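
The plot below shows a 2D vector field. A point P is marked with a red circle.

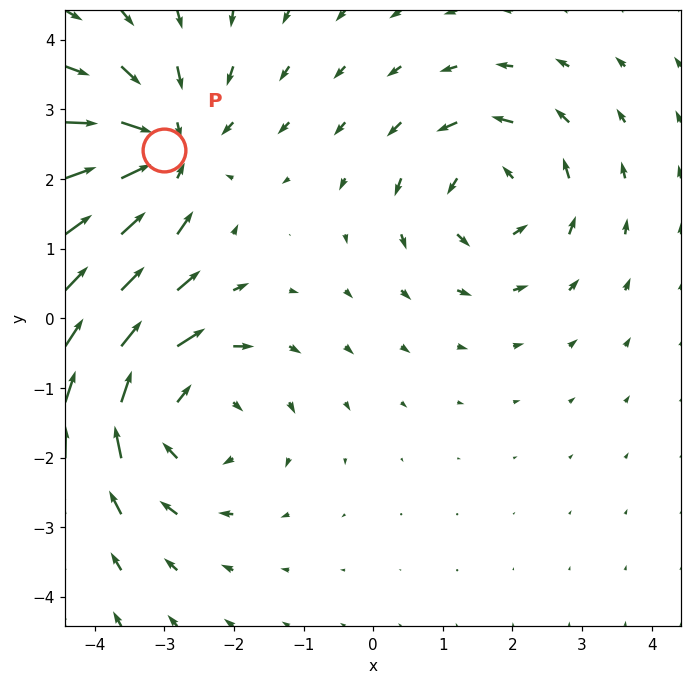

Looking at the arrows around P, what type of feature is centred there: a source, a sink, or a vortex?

At P (-3.0, 2.4) the arrows converge inward. Divergence about -4, curl ≈0 — negative divergence with near-zero curl is a sink.

sink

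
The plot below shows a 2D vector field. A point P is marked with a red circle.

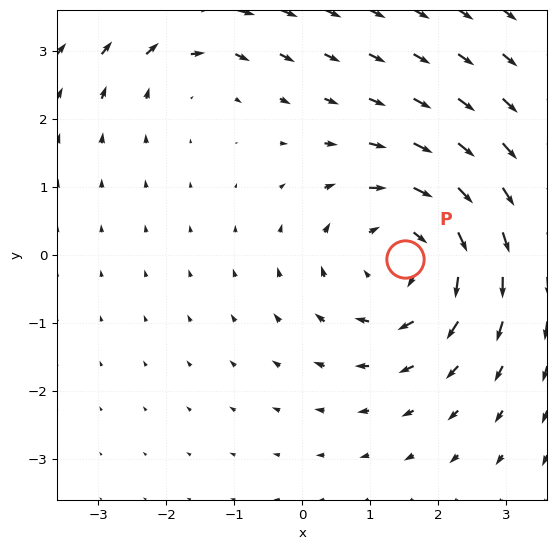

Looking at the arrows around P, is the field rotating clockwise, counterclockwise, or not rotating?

Near P at (1.5, -0.1) the arrows circulate clockwise. The curl (z-component) there is about -4; negative curl means clockwise rotation.

clockwise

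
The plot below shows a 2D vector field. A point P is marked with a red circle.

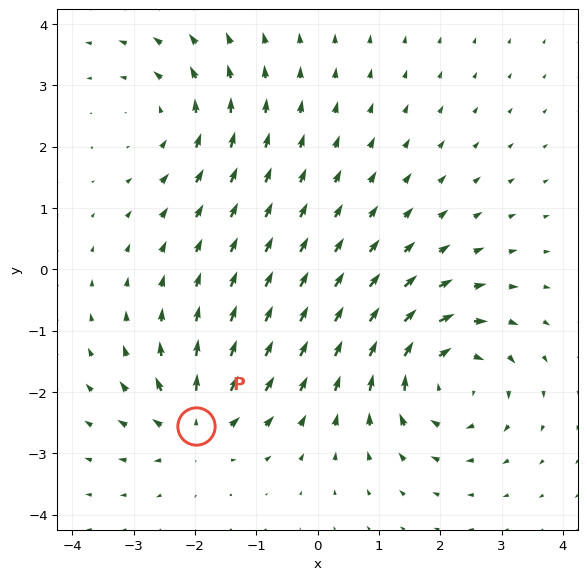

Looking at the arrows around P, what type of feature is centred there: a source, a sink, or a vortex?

source

At P (-2.0, -2.6) the arrows spread outward. Divergence about +4, curl ≈0 — positive divergence with near-zero curl is a source.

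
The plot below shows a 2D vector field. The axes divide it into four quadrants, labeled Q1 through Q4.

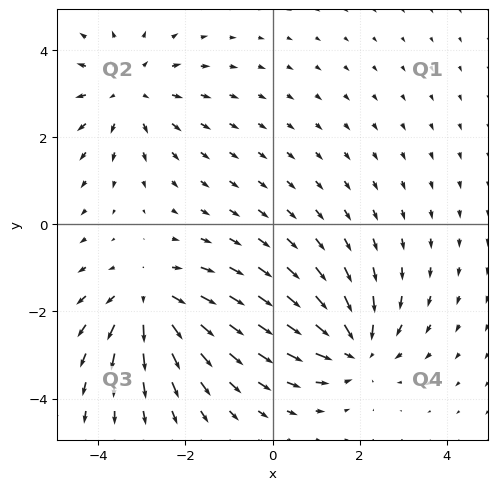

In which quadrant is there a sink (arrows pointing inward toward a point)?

Q4

The sink sits at approximately (1.9, -2.8), which lies in quadrant Q4. The divergence there is about -5, negative as expected for a sink.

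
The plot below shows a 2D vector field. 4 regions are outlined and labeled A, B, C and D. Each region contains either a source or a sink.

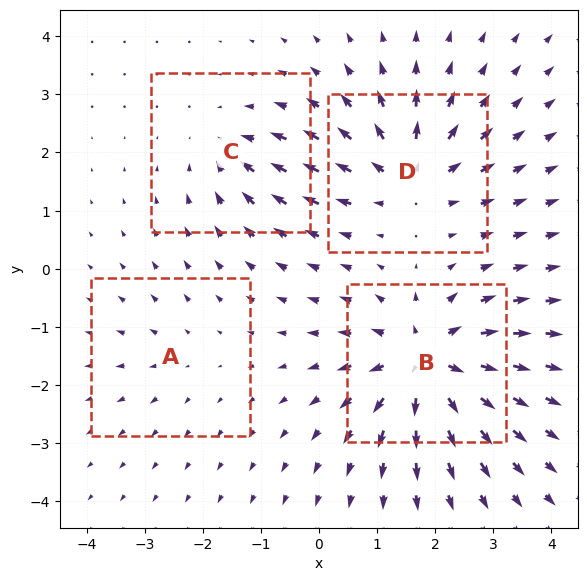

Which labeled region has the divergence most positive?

Divergence at each region's feature centre — A: about +2, B: about +8, C: about -4, D: about +6. Region B is most positive.

B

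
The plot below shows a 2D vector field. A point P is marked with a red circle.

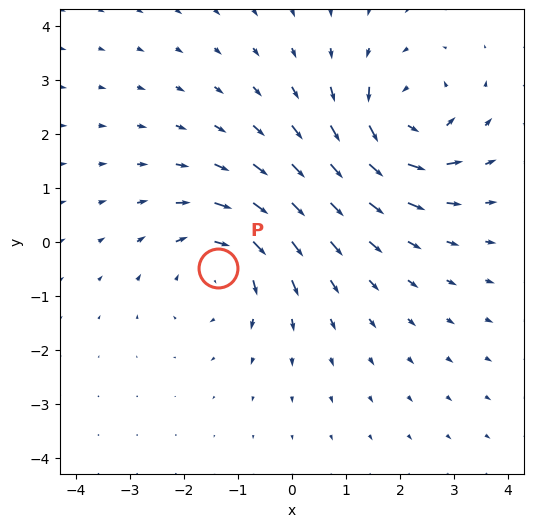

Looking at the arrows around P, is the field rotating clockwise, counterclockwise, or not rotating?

clockwise

Near P at (-1.4, -0.5) the arrows circulate clockwise. The curl (z-component) there is about -2; negative curl means clockwise rotation.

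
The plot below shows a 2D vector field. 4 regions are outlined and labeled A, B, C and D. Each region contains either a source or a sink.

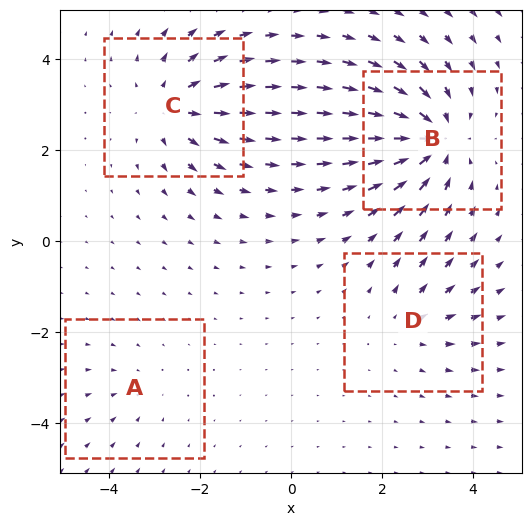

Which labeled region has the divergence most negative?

Divergence at each region's feature centre — A: about -2, B: about -7, C: about +5, D: about +3. Region B is most negative.

B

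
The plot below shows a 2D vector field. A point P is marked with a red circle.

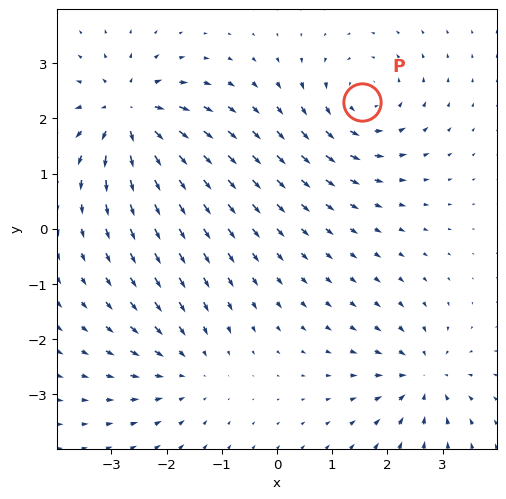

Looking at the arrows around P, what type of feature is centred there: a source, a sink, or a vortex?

At P (1.5, 2.3) the arrows circulate counterclockwise. Divergence ≈0, curl about +4 — near-zero divergence with nonzero curl is a vortex.

vortex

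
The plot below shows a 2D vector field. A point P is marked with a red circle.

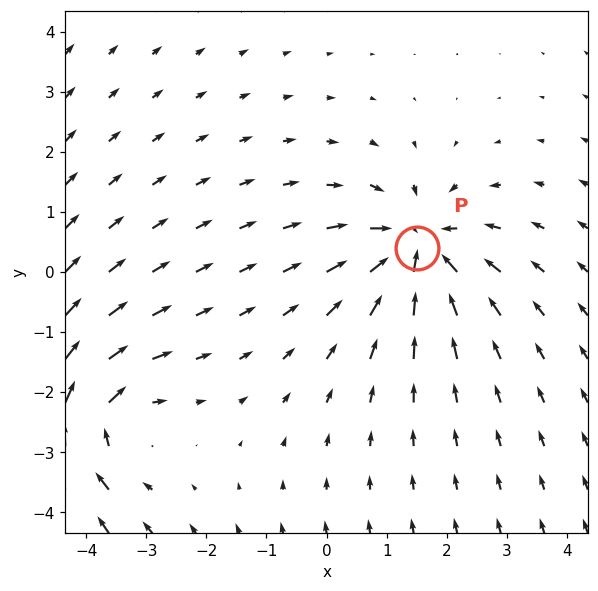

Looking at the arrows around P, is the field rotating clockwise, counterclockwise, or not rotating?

not rotating

Near P at (1.5, 0.4) the arrows show no circulation. The curl there is ≈0.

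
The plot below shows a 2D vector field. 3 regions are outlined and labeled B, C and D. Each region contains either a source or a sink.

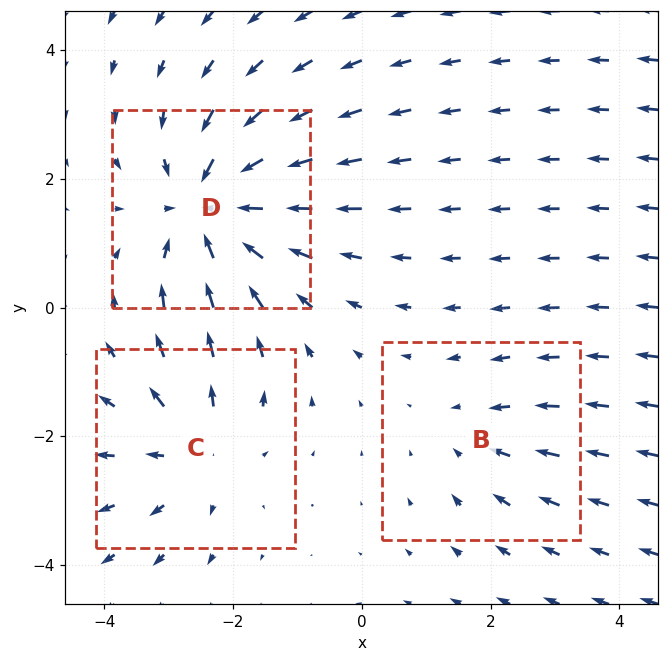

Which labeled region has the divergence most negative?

D

Divergence at each region's feature centre — B: about -2, C: about +3, D: about -4. Region D is most negative.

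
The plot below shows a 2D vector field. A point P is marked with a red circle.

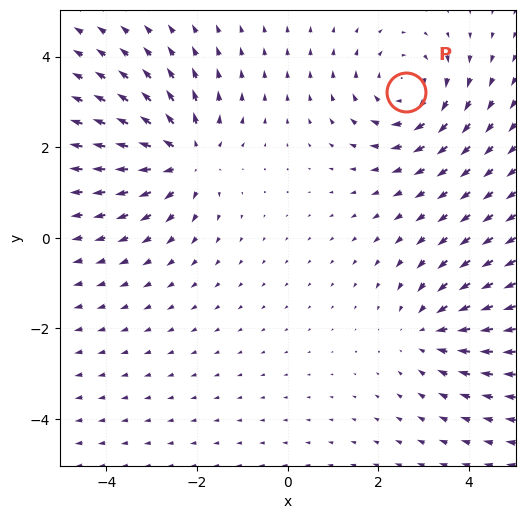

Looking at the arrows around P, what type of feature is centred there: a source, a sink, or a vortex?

vortex

At P (2.6, 3.2) the arrows circulate clockwise. Divergence ≈0, curl about -3 — near-zero divergence with nonzero curl is a vortex.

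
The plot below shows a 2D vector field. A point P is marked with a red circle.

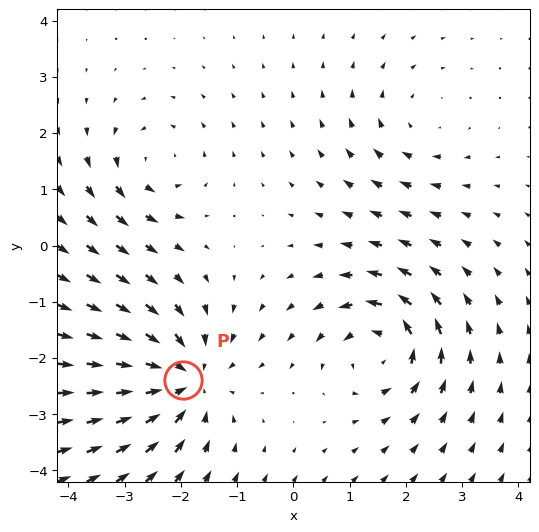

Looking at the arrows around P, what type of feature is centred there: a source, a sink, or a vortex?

At P (-2.0, -2.4) the arrows converge inward. Divergence about -5, curl ≈0 — negative divergence with near-zero curl is a sink.

sink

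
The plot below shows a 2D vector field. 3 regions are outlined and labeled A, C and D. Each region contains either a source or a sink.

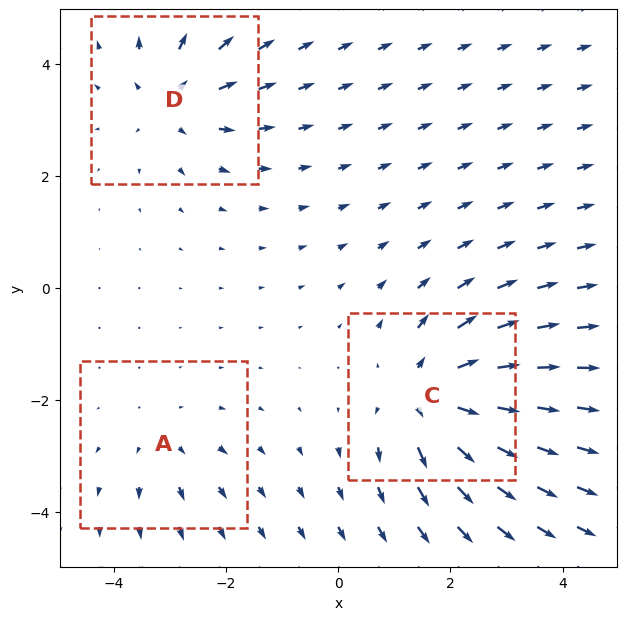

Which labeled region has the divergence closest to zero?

Divergence at each region's feature centre — A: about +2, C: about +5, D: about +4. Region A is closest to zero.

A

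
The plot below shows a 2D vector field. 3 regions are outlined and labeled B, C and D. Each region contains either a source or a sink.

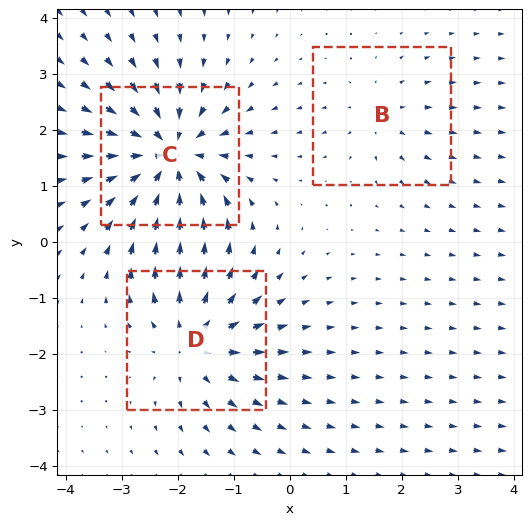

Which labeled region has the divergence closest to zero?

Divergence at each region's feature centre — B: about +2, C: about -5, D: about +4. Region B is closest to zero.

B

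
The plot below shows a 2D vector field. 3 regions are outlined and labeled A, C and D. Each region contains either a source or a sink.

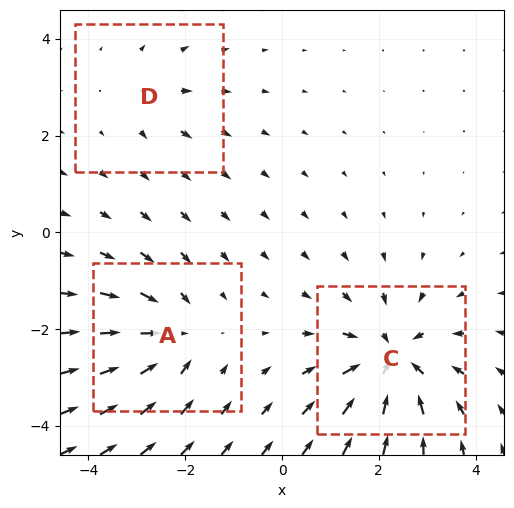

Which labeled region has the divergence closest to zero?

D

Divergence at each region's feature centre — A: about -3, C: about -5, D: about +2. Region D is closest to zero.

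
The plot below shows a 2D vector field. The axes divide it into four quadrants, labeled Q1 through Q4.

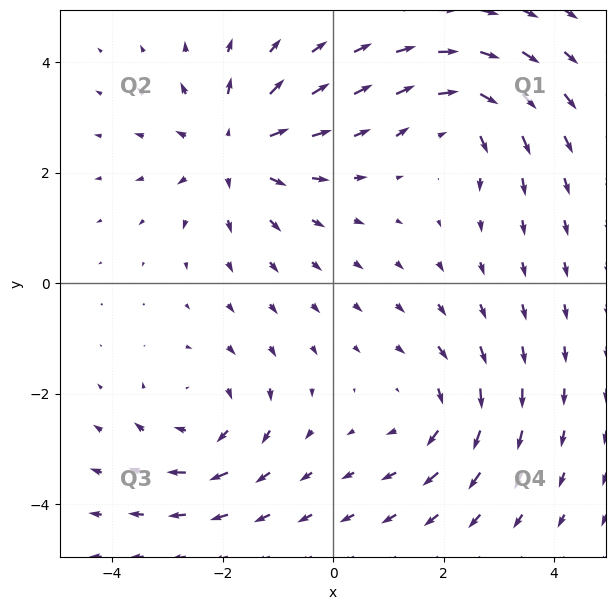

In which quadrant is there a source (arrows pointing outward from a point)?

Q2

The source sits at approximately (-1.8, 2.4), which lies in quadrant Q2. The divergence there is about +5, positive as expected for a source.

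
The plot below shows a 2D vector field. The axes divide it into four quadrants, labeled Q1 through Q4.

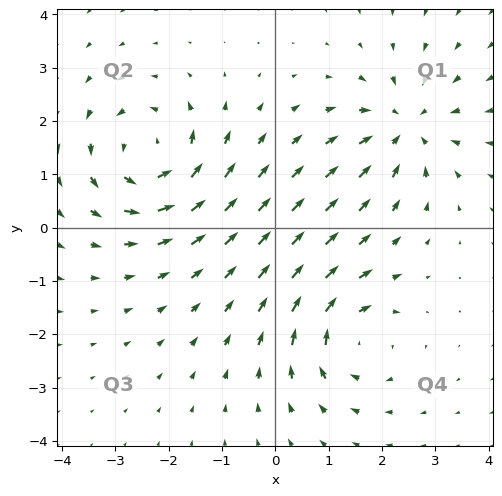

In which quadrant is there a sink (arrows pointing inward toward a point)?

Q1

The sink sits at approximately (2.4, 1.9), which lies in quadrant Q1. The divergence there is about -4, negative as expected for a sink.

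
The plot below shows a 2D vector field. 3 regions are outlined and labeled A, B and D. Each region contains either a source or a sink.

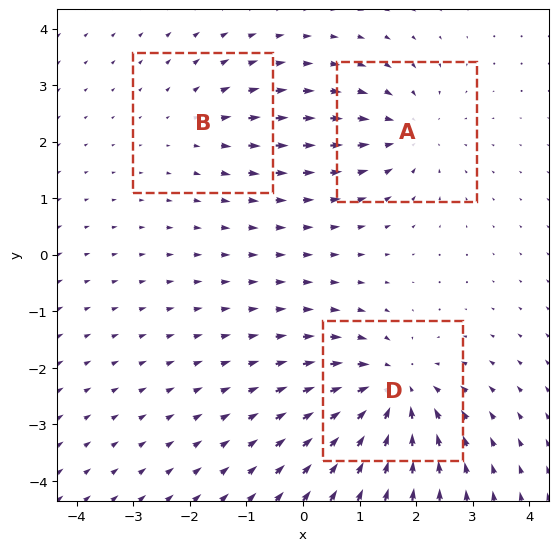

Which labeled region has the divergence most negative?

Divergence at each region's feature centre — A: about -3, B: about +2, D: about -5. Region D is most negative.

D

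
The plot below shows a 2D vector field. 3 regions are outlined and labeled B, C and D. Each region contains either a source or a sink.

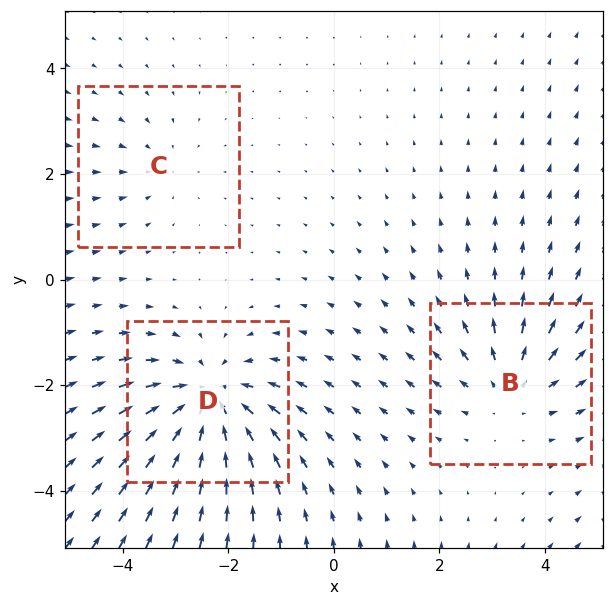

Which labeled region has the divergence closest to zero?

Divergence at each region's feature centre — B: about +3, C: about -2, D: about -5. Region C is closest to zero.

C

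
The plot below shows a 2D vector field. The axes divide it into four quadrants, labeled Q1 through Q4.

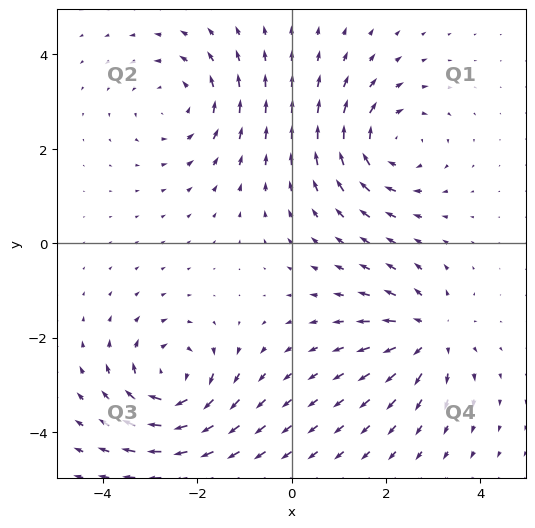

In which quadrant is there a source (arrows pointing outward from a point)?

The source sits at approximately (2.9, -1.9), which lies in quadrant Q4. The divergence there is about +4, positive as expected for a source.

Q4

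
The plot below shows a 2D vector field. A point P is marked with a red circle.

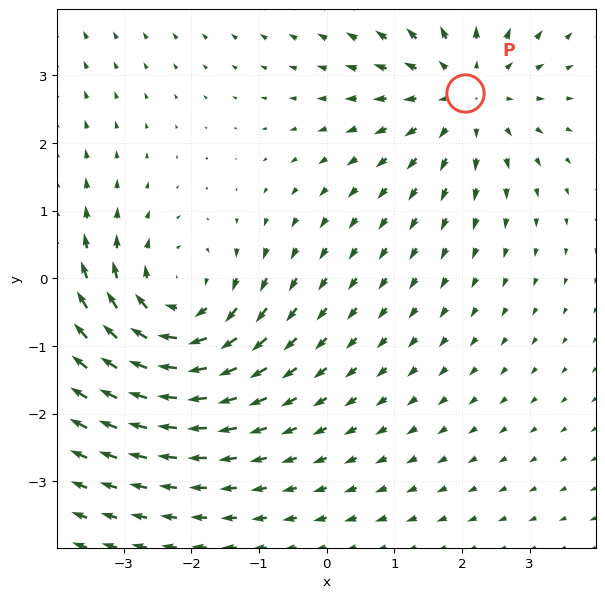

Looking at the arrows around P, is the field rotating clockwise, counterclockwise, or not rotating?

Near P at (2.0, 2.7) the arrows show no circulation. The curl there is ≈0.

not rotating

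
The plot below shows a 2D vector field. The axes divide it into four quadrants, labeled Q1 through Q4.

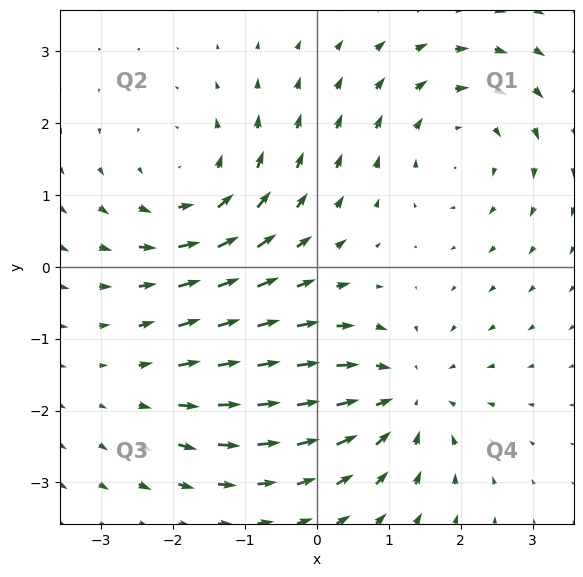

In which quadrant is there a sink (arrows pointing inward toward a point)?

Q4

The sink sits at approximately (1.2, -1.8), which lies in quadrant Q4. The divergence there is about -5, negative as expected for a sink.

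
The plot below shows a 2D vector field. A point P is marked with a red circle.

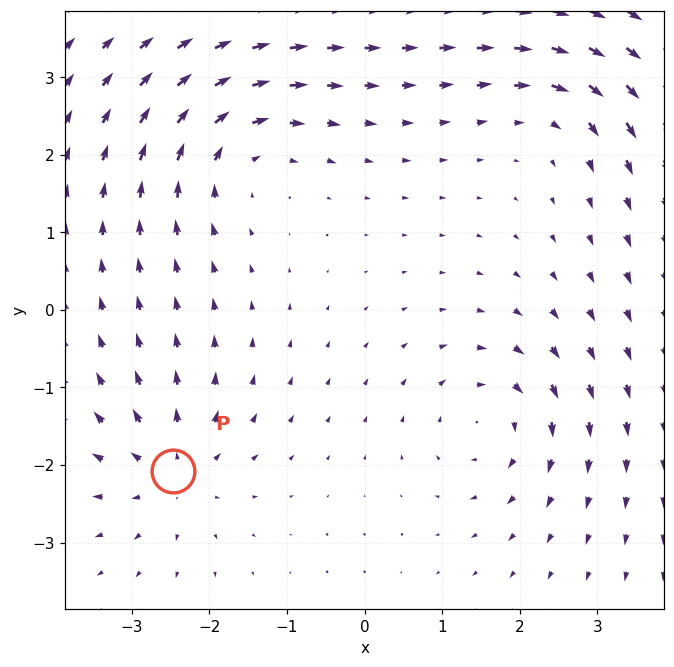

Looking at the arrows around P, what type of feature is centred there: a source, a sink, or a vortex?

At P (-2.5, -2.1) the arrows spread outward. Divergence about +4, curl ≈0 — positive divergence with near-zero curl is a source.

source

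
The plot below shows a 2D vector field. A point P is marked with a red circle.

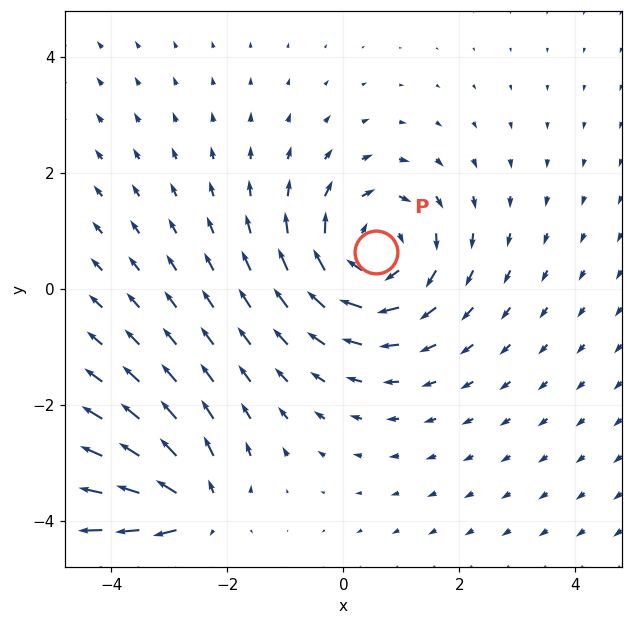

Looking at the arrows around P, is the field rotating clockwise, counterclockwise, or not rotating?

Near P at (0.6, 0.6) the arrows circulate clockwise. The curl (z-component) there is about -5; negative curl means clockwise rotation.

clockwise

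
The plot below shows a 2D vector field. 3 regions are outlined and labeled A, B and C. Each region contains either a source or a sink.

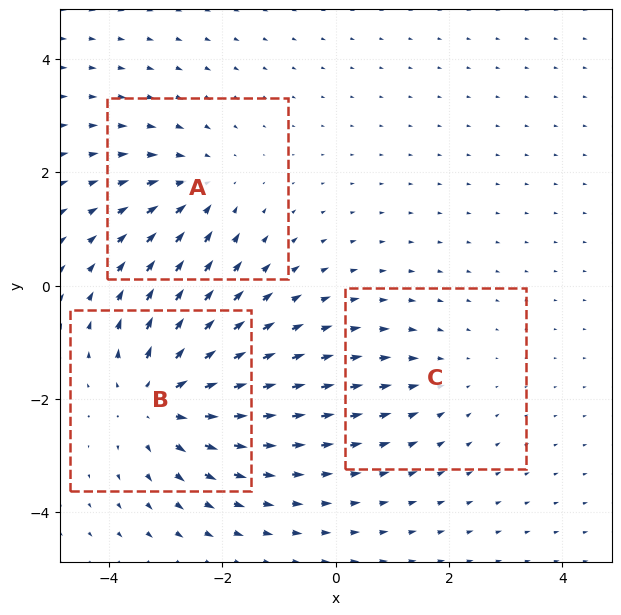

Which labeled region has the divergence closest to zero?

C

Divergence at each region's feature centre — A: about -3, B: about +4, C: about -2. Region C is closest to zero.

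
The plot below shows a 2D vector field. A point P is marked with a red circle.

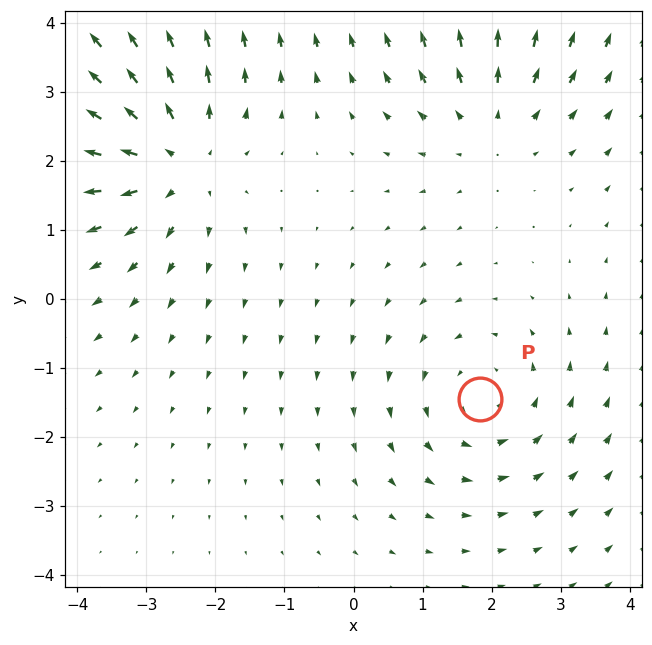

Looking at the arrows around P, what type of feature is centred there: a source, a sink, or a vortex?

At P (1.8, -1.5) the arrows circulate counterclockwise. Divergence ≈0, curl about +3 — near-zero divergence with nonzero curl is a vortex.

vortex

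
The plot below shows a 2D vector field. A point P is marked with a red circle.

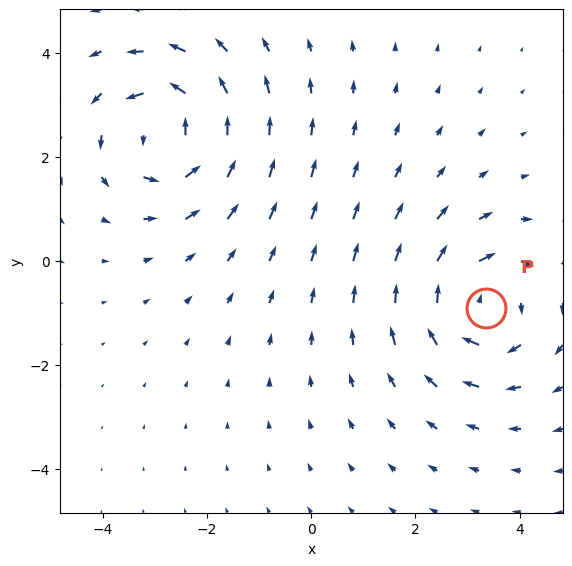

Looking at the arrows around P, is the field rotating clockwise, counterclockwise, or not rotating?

Near P at (3.3, -0.9) the arrows circulate clockwise. The curl (z-component) there is about -4; negative curl means clockwise rotation.

clockwise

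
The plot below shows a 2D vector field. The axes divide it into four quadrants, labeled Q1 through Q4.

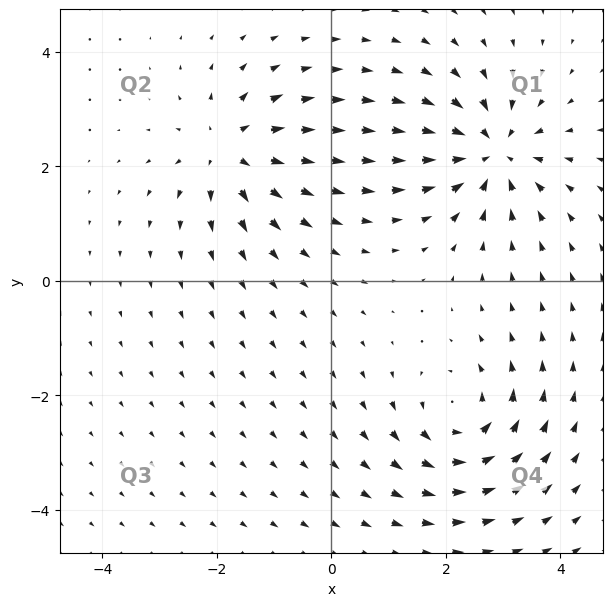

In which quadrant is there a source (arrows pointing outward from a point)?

The source sits at approximately (-1.8, 2.3), which lies in quadrant Q2. The divergence there is about +5, positive as expected for a source.

Q2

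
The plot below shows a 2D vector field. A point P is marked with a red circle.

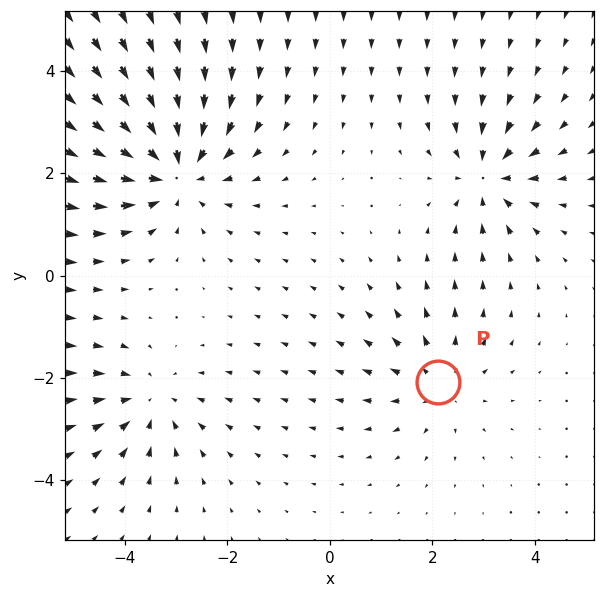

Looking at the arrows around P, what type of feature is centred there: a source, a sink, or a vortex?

At P (2.1, -2.1) the arrows spread outward. Divergence about +3, curl ≈0 — positive divergence with near-zero curl is a source.

source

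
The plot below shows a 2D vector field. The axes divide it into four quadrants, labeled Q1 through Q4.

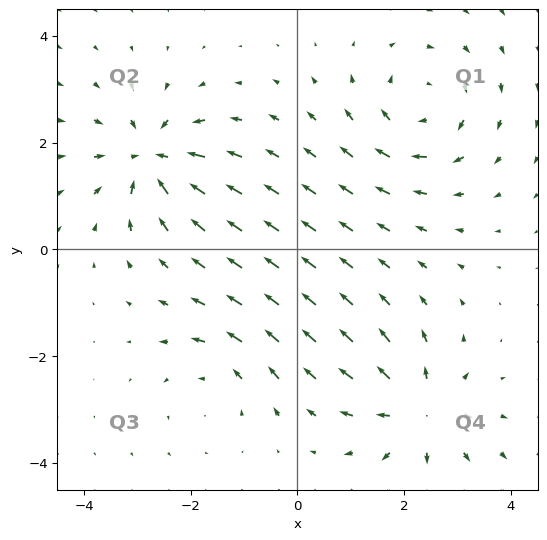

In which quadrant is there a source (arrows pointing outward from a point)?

The source sits at approximately (2.3, -3.0), which lies in quadrant Q4. The divergence there is about +5, positive as expected for a source.

Q4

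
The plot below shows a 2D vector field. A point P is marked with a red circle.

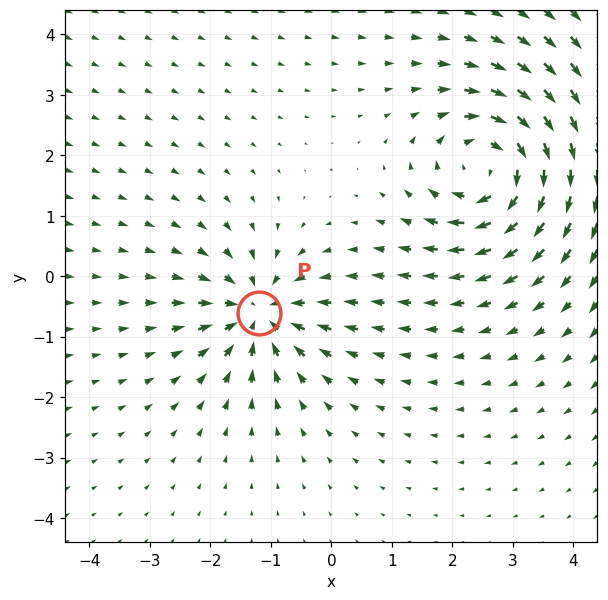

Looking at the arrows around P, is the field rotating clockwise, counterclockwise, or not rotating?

not rotating

Near P at (-1.2, -0.6) the arrows show no circulation. The curl there is ≈0.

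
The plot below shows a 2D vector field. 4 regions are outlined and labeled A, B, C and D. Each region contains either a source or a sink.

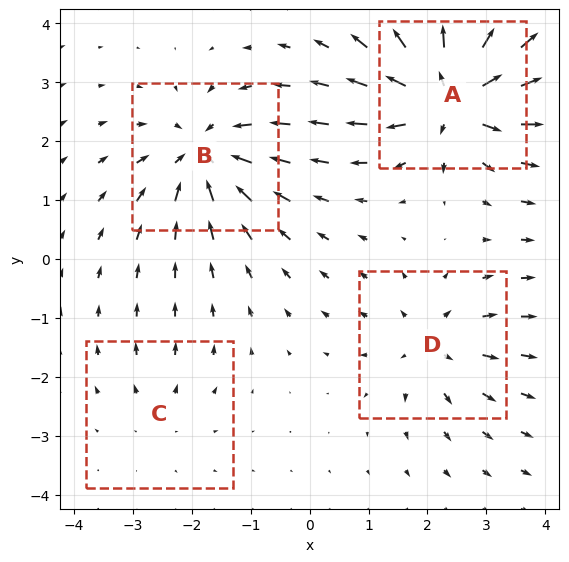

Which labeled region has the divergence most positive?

Divergence at each region's feature centre — A: about +9, B: about -6, C: about +2, D: about +4. Region A is most positive.

A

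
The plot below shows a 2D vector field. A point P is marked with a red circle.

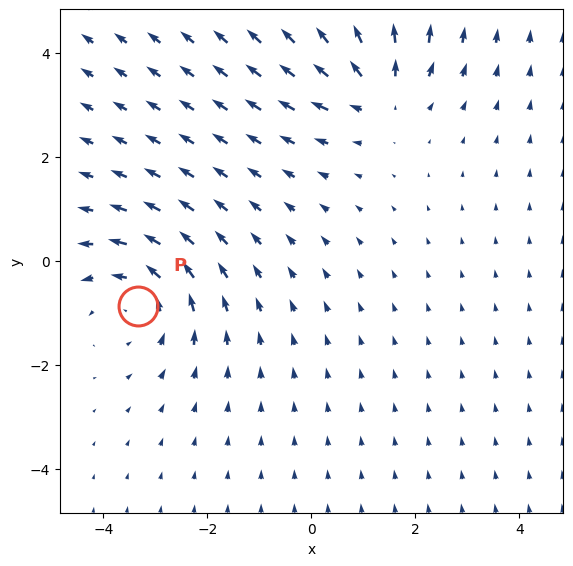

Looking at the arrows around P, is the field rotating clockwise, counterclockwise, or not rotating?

counterclockwise

Near P at (-3.3, -0.9) the arrows circulate counterclockwise. The curl (z-component) there is about +3; positive curl means counterclockwise rotation.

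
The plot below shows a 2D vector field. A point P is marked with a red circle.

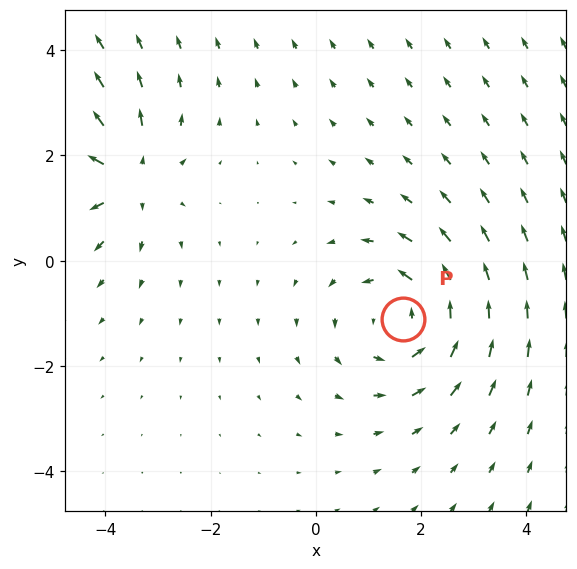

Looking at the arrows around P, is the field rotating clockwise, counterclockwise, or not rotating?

counterclockwise

Near P at (1.7, -1.1) the arrows circulate counterclockwise. The curl (z-component) there is about +4; positive curl means counterclockwise rotation.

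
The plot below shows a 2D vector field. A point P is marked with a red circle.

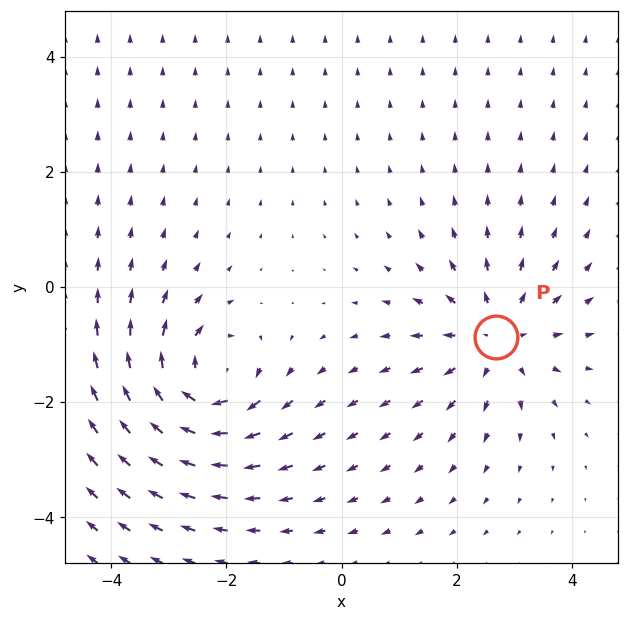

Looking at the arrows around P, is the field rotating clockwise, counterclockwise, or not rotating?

not rotating

Near P at (2.7, -0.9) the arrows show no circulation. The curl there is ≈0.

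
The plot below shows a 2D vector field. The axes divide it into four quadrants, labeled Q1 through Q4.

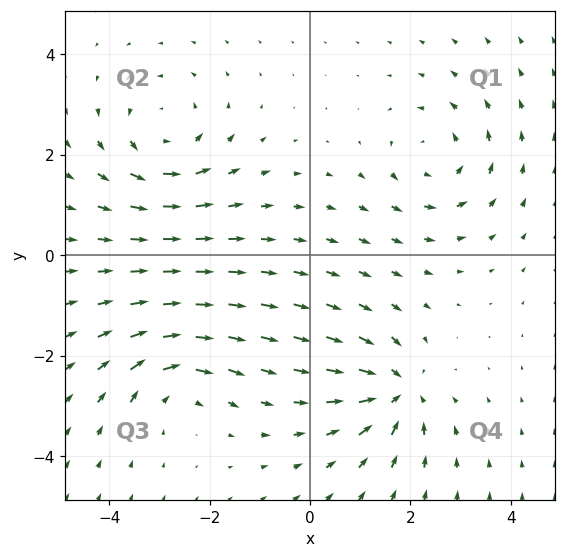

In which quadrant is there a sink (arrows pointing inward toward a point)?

Q4

The sink sits at approximately (1.7, -2.7), which lies in quadrant Q4. The divergence there is about -6, negative as expected for a sink.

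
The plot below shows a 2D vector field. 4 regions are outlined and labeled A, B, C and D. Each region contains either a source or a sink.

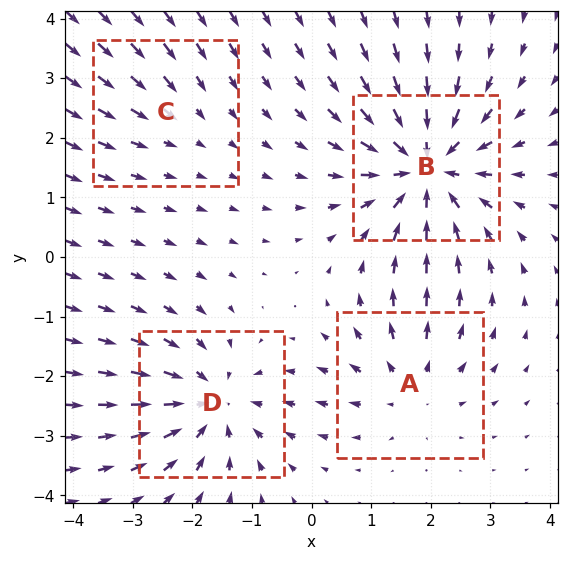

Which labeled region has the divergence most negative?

Divergence at each region's feature centre — A: about +3, B: about -6, C: about -2, D: about -5. Region B is most negative.

B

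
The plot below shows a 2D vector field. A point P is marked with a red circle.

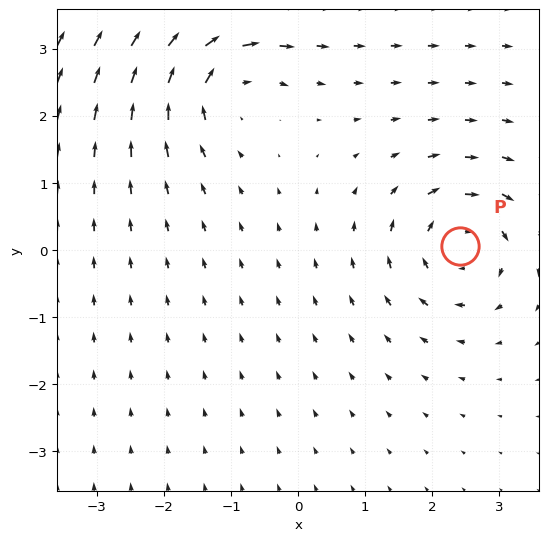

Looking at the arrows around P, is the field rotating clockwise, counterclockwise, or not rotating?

clockwise

Near P at (2.4, 0.1) the arrows circulate clockwise. The curl (z-component) there is about -5; negative curl means clockwise rotation.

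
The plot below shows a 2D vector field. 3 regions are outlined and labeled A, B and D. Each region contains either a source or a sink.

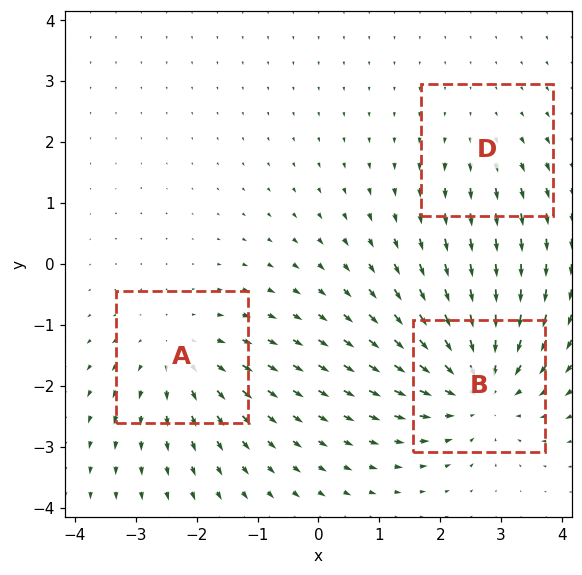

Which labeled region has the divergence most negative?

Divergence at each region's feature centre — A: about +3, B: about -5, D: about +2. Region B is most negative.

B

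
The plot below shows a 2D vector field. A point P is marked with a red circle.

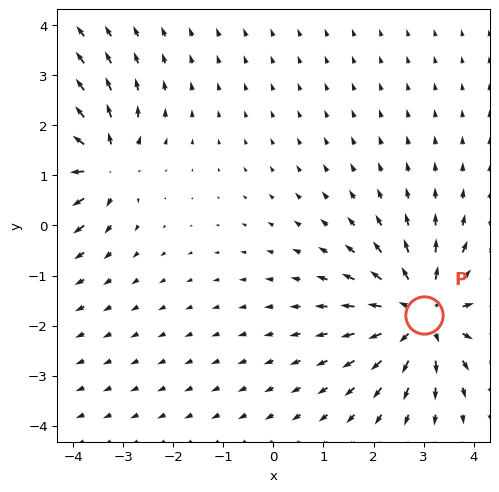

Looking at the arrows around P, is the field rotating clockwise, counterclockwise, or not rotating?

not rotating

Near P at (3.0, -1.8) the arrows show no circulation. The curl there is ≈0.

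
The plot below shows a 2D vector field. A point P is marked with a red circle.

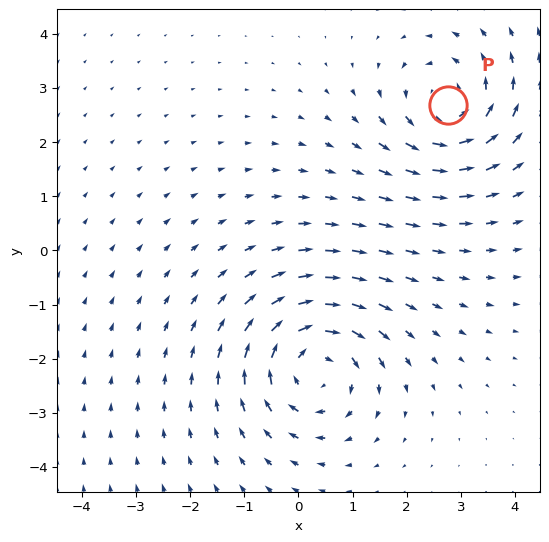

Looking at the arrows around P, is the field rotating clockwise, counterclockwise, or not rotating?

counterclockwise

Near P at (2.8, 2.7) the arrows circulate counterclockwise. The curl (z-component) there is about +3; positive curl means counterclockwise rotation.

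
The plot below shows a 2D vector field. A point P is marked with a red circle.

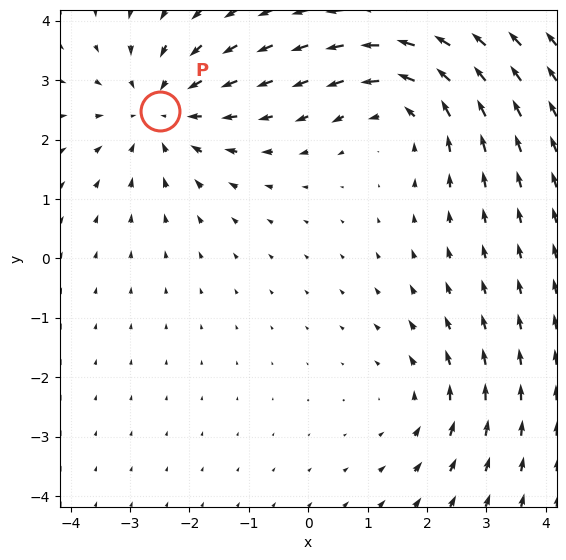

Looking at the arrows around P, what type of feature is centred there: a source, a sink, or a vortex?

At P (-2.5, 2.5) the arrows converge inward. Divergence about -4, curl ≈0 — negative divergence with near-zero curl is a sink.

sink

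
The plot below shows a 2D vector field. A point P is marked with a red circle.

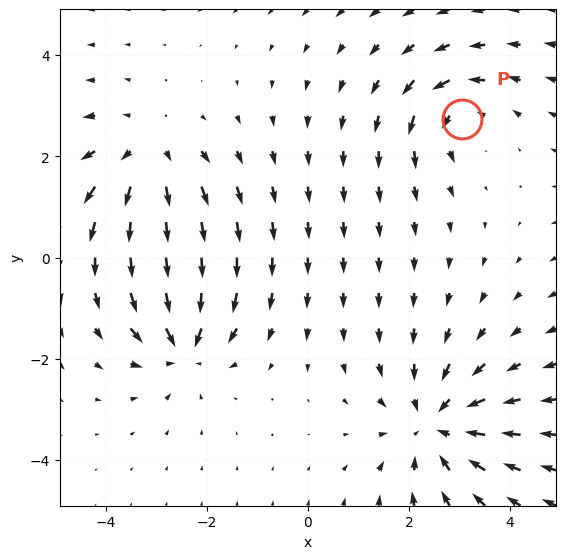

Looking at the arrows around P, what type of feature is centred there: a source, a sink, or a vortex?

At P (3.0, 2.7) the arrows circulate counterclockwise. Divergence ≈0, curl about +4 — near-zero divergence with nonzero curl is a vortex.

vortex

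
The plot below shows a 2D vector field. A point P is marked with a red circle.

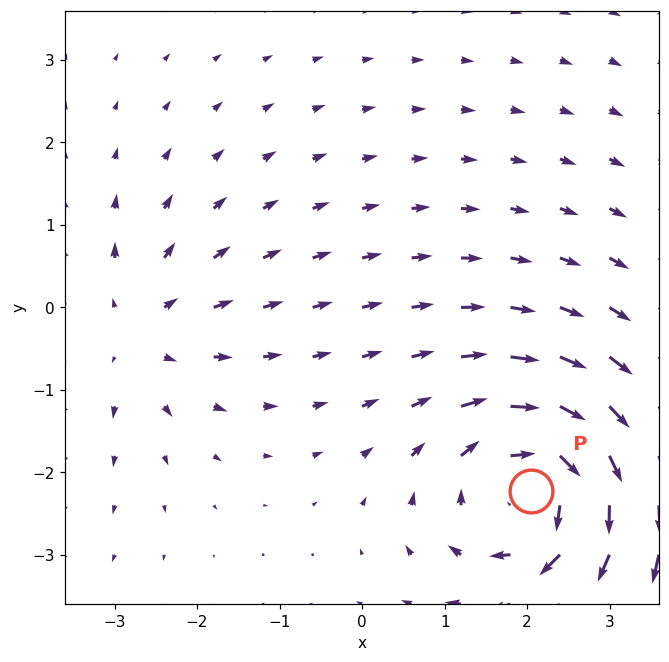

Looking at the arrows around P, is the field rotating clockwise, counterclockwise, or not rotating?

clockwise

Near P at (2.0, -2.2) the arrows circulate clockwise. The curl (z-component) there is about -5; negative curl means clockwise rotation.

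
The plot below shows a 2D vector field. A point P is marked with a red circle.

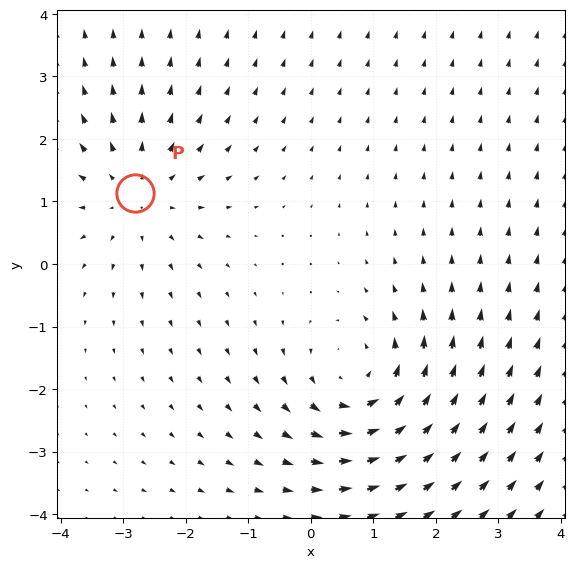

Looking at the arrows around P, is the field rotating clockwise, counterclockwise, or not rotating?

Near P at (-2.8, 1.1) the arrows show no circulation. The curl there is ≈0.

not rotating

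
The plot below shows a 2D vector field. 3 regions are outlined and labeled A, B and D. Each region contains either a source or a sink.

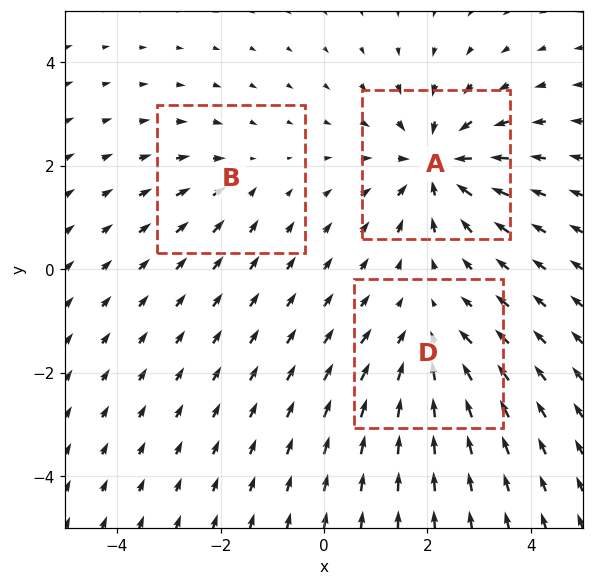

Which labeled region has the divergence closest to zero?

Divergence at each region's feature centre — A: about -5, B: about -2, D: about -3. Region B is closest to zero.

B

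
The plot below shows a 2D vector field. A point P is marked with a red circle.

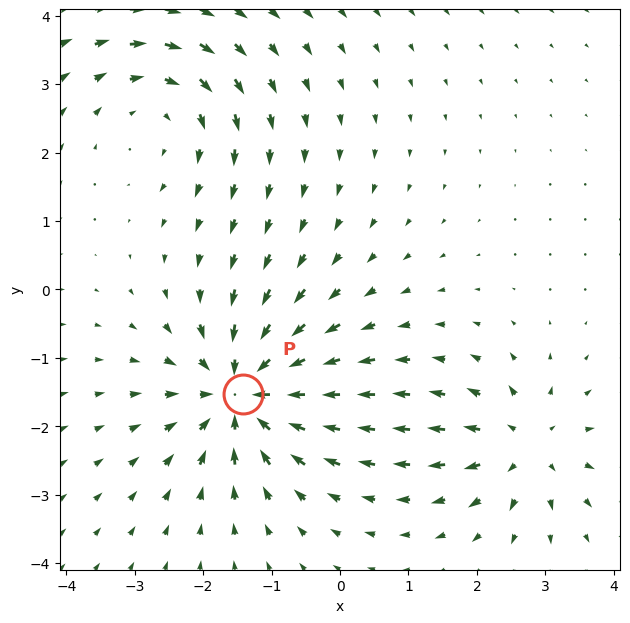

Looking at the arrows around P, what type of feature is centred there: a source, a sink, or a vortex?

At P (-1.4, -1.5) the arrows converge inward. Divergence about -5, curl ≈0 — negative divergence with near-zero curl is a sink.

sink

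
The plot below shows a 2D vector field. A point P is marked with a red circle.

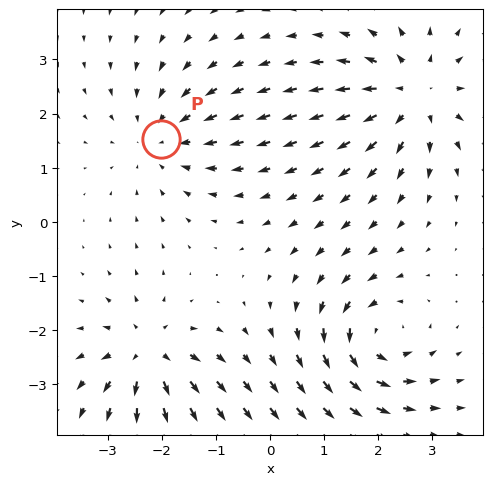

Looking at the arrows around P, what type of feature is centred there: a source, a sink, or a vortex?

At P (-2.0, 1.5) the arrows converge inward. Divergence about -3, curl ≈0 — negative divergence with near-zero curl is a sink.

sink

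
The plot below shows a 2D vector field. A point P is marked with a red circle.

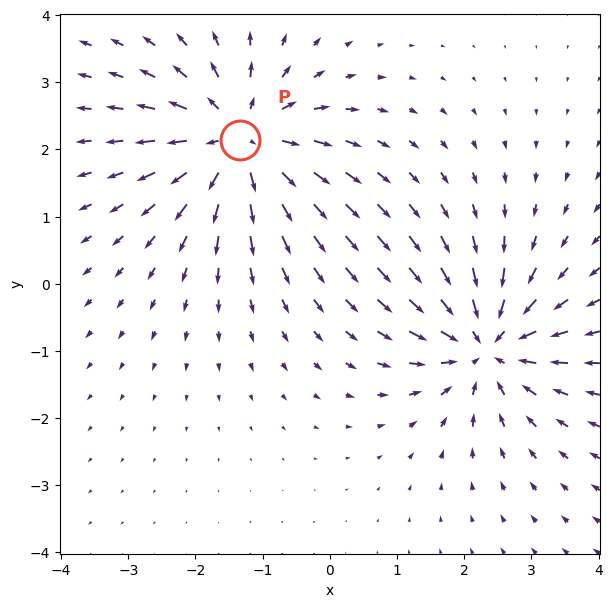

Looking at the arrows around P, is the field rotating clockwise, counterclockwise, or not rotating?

Near P at (-1.3, 2.1) the arrows show no circulation. The curl there is ≈0.

not rotating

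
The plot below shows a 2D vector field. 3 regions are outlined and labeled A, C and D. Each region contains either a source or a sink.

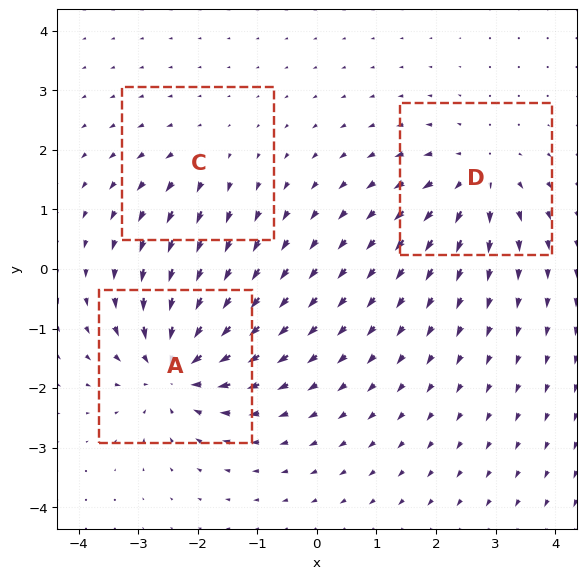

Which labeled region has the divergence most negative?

Divergence at each region's feature centre — A: about -5, C: about +2, D: about +4. Region A is most negative.

A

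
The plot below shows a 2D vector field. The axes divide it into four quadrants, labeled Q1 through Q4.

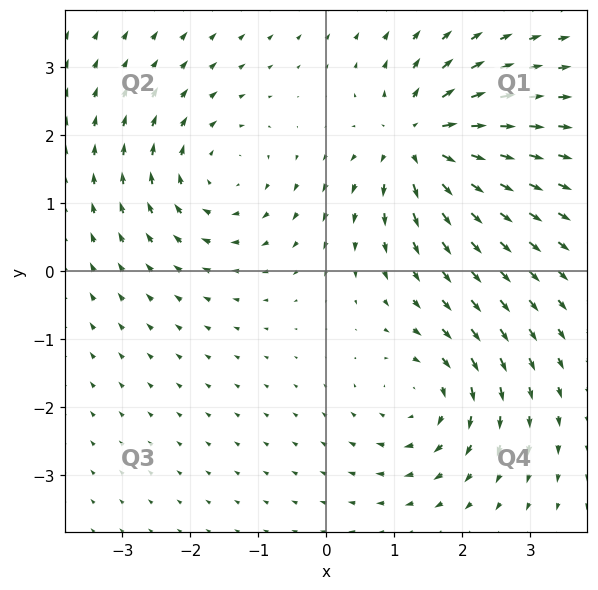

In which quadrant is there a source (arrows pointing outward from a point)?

Q1

The source sits at approximately (1.4, 1.9), which lies in quadrant Q1. The divergence there is about +6, positive as expected for a source.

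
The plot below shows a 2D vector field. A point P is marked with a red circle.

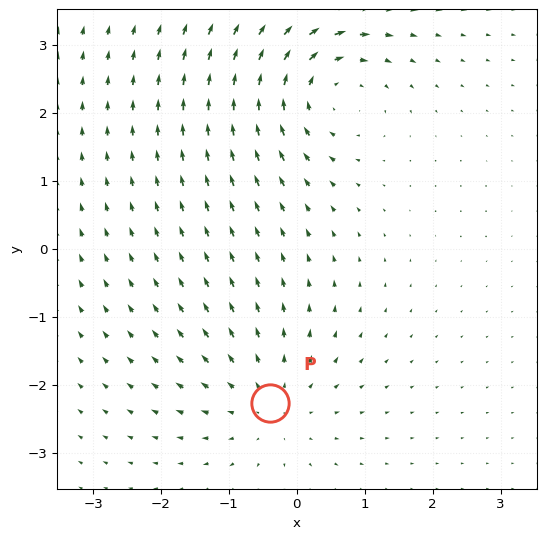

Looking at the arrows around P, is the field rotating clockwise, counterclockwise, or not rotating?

not rotating

Near P at (-0.4, -2.3) the arrows show no circulation. The curl there is ≈0.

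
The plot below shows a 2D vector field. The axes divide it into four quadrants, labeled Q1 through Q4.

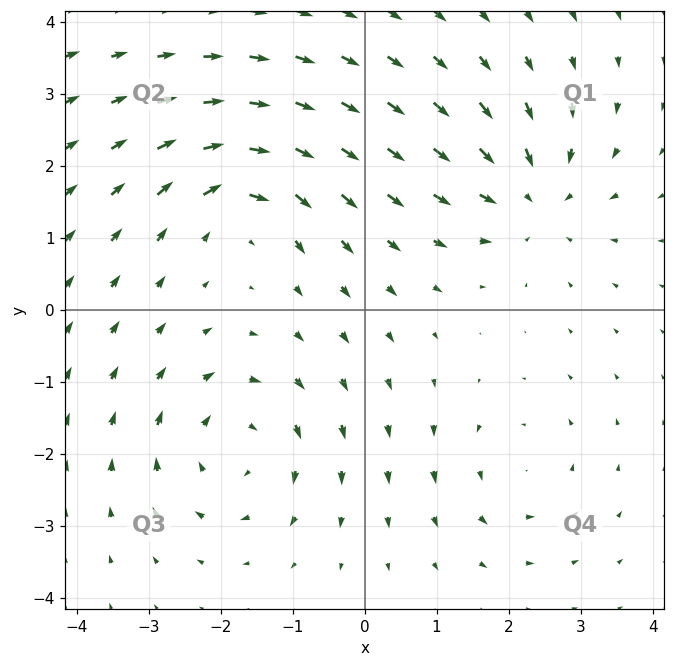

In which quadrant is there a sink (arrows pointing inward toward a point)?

The sink sits at approximately (2.3, 1.6), which lies in quadrant Q1. The divergence there is about -4, negative as expected for a sink.

Q1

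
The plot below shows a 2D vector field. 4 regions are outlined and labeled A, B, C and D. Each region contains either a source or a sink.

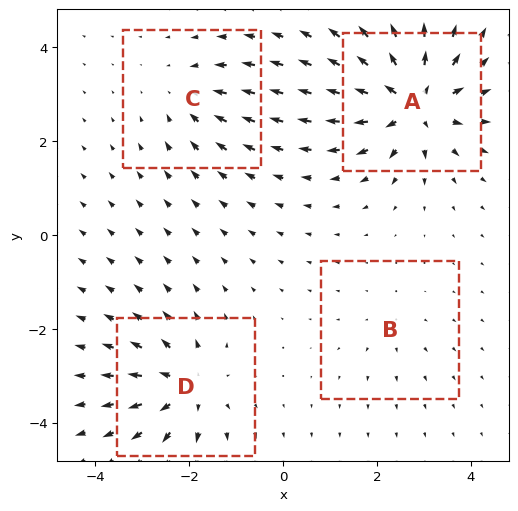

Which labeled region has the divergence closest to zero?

B

Divergence at each region's feature centre — A: about +8, B: about +2, C: about -4, D: about +6. Region B is closest to zero.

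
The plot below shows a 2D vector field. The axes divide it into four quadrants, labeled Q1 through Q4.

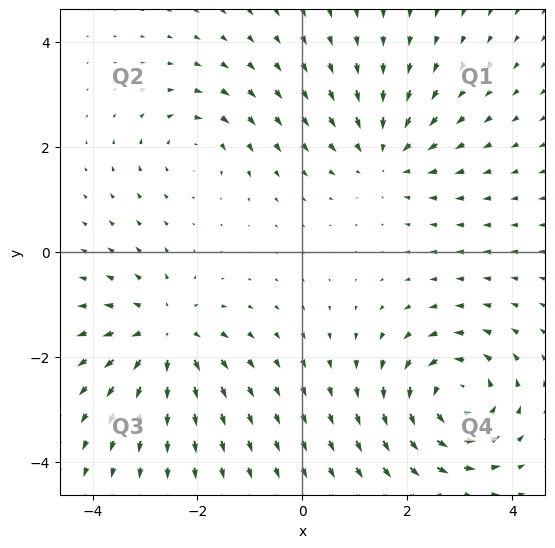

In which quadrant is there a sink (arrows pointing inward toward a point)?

The sink sits at approximately (1.6, 1.9), which lies in quadrant Q1. The divergence there is about -3, negative as expected for a sink.

Q1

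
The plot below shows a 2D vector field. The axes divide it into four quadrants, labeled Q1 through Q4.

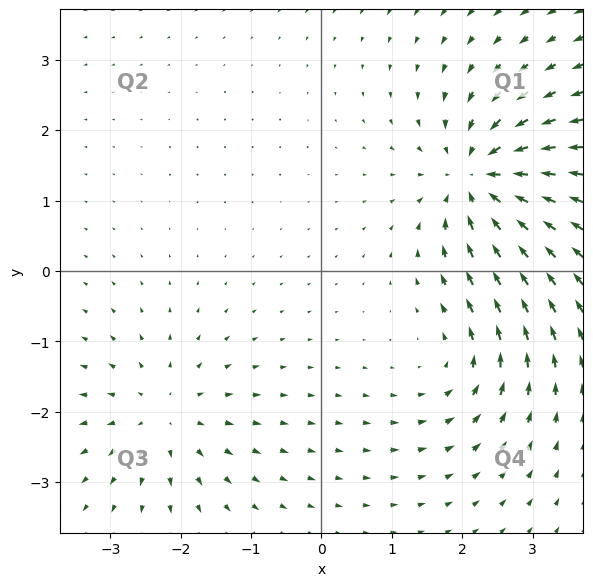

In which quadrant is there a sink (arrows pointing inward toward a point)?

The sink sits at approximately (2.3, 1.3), which lies in quadrant Q1. The divergence there is about -6, negative as expected for a sink.

Q1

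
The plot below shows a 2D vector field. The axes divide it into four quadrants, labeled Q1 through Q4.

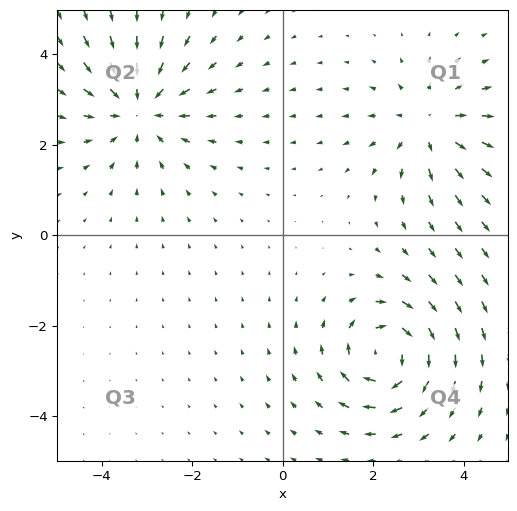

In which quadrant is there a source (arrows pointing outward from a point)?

The source sits at approximately (3.2, 2.4), which lies in quadrant Q1. The divergence there is about +3, positive as expected for a source.

Q1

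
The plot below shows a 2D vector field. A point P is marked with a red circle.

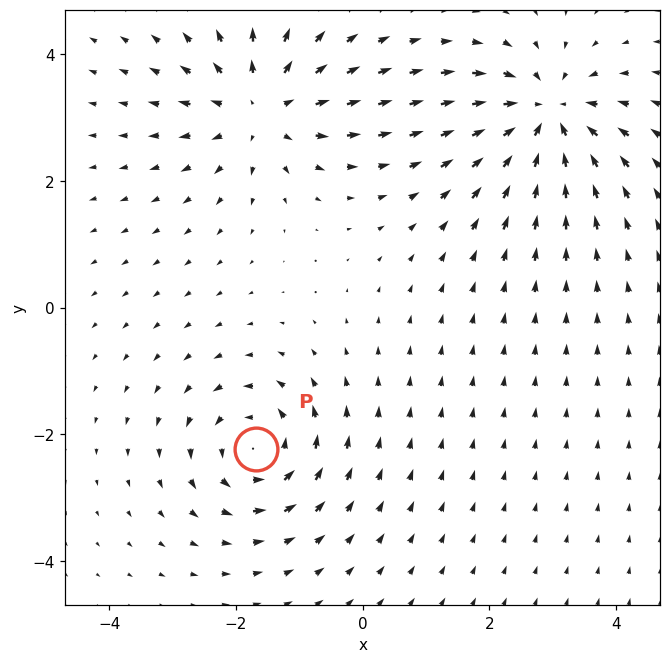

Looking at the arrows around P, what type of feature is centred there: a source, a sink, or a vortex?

vortex

At P (-1.7, -2.2) the arrows circulate counterclockwise. Divergence ≈0, curl about +5 — near-zero divergence with nonzero curl is a vortex.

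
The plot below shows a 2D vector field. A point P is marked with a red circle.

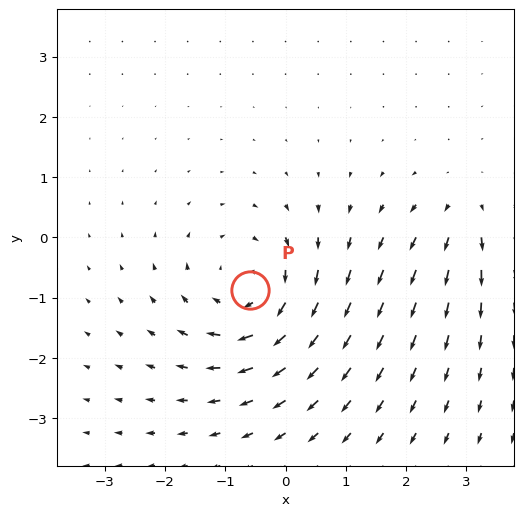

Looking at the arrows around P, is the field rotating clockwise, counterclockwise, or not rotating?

clockwise

Near P at (-0.6, -0.9) the arrows circulate clockwise. The curl (z-component) there is about -3; negative curl means clockwise rotation.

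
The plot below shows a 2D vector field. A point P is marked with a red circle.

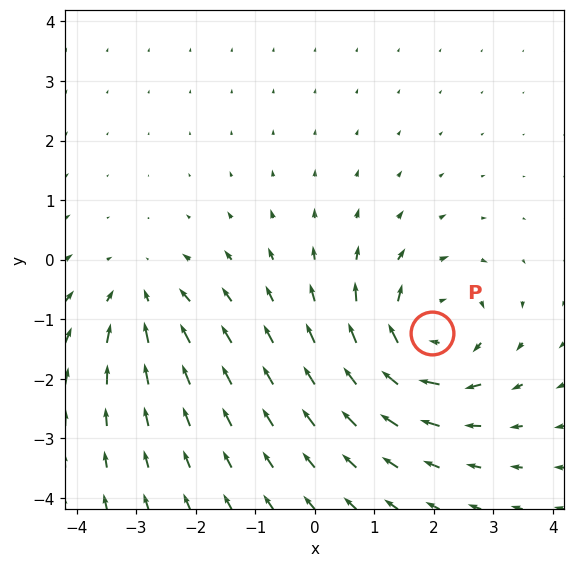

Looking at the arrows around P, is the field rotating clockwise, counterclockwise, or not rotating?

Near P at (2.0, -1.2) the arrows circulate clockwise. The curl (z-component) there is about -5; negative curl means clockwise rotation.

clockwise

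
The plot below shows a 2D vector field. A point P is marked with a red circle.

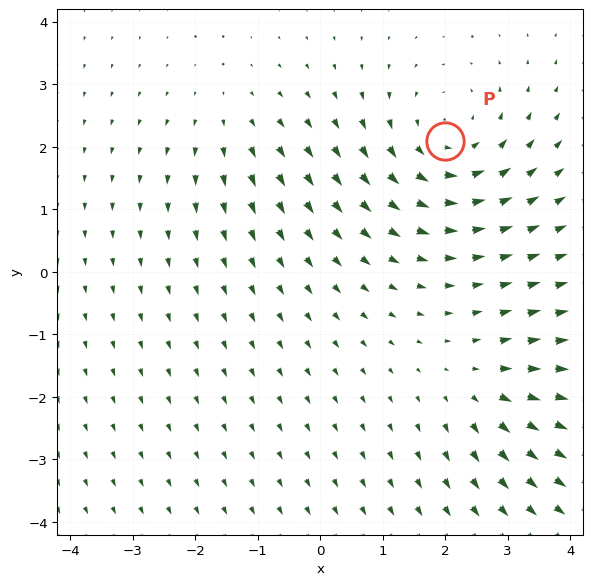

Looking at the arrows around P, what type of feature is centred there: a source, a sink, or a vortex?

vortex

At P (2.0, 2.1) the arrows circulate counterclockwise. Divergence ≈0, curl about +4 — near-zero divergence with nonzero curl is a vortex.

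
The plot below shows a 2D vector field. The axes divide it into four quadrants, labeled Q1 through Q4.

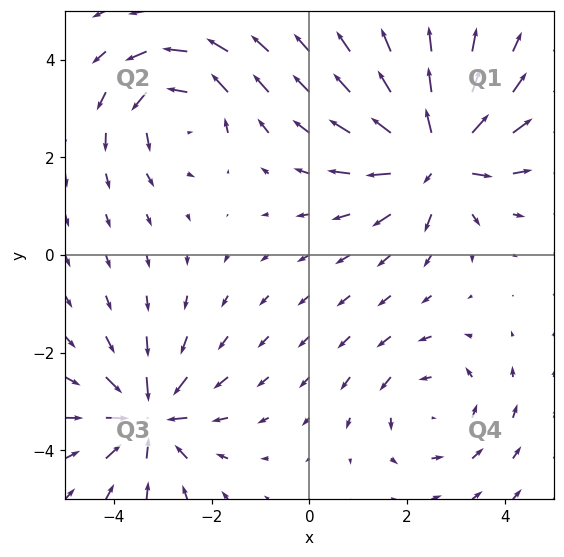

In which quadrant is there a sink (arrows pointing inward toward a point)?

The sink sits at approximately (-3.3, -3.3), which lies in quadrant Q3. The divergence there is about -5, negative as expected for a sink.

Q3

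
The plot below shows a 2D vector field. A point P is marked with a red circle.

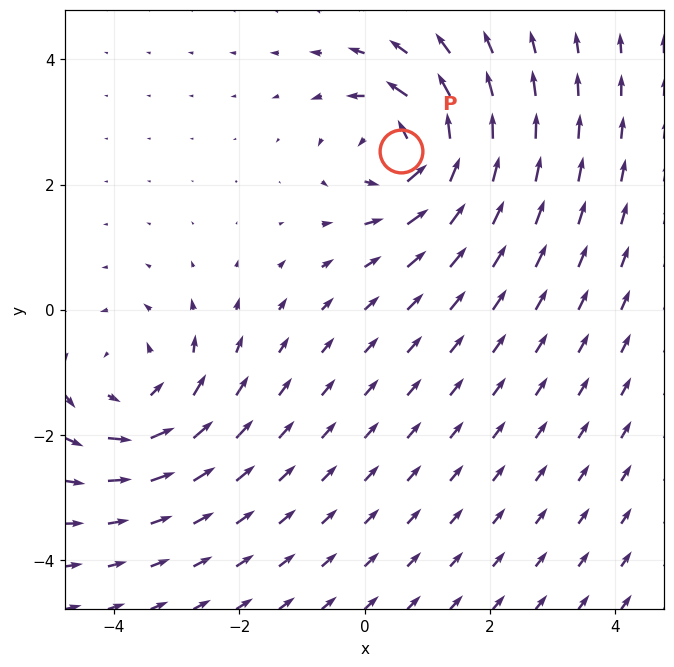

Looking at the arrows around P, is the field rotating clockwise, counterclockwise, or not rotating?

Near P at (0.6, 2.5) the arrows circulate counterclockwise. The curl (z-component) there is about +6; positive curl means counterclockwise rotation.

counterclockwise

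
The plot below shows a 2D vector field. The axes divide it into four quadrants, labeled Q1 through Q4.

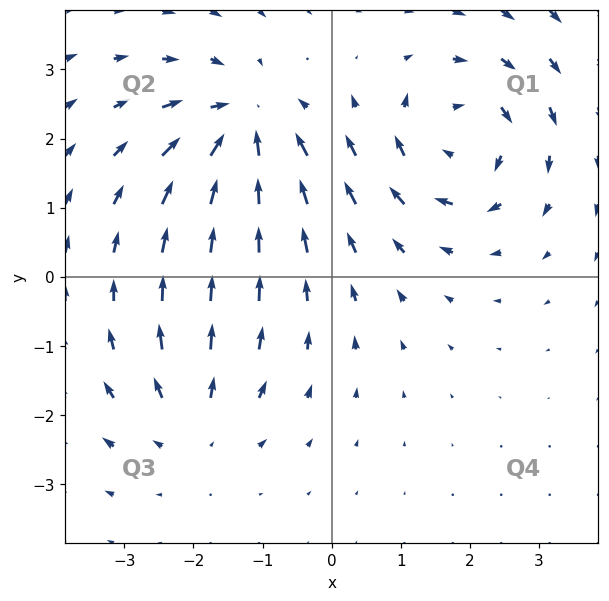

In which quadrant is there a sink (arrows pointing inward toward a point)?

Q2

The sink sits at approximately (-1.3, 2.2), which lies in quadrant Q2. The divergence there is about -6, negative as expected for a sink.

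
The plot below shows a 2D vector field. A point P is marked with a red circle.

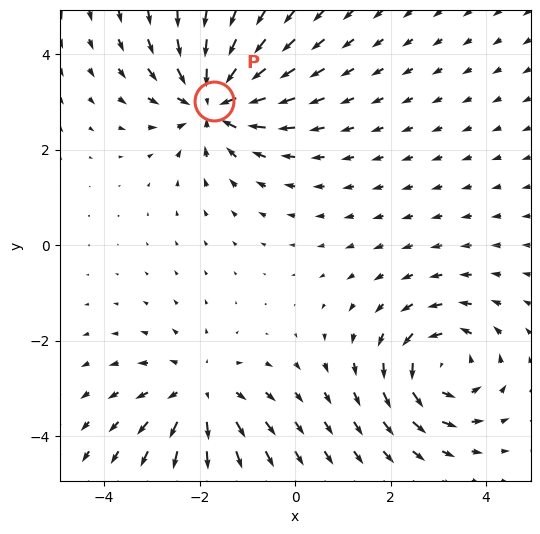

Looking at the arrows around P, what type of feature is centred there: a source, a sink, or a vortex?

At P (-1.7, 3.0) the arrows converge inward. Divergence about -6, curl ≈0 — negative divergence with near-zero curl is a sink.

sink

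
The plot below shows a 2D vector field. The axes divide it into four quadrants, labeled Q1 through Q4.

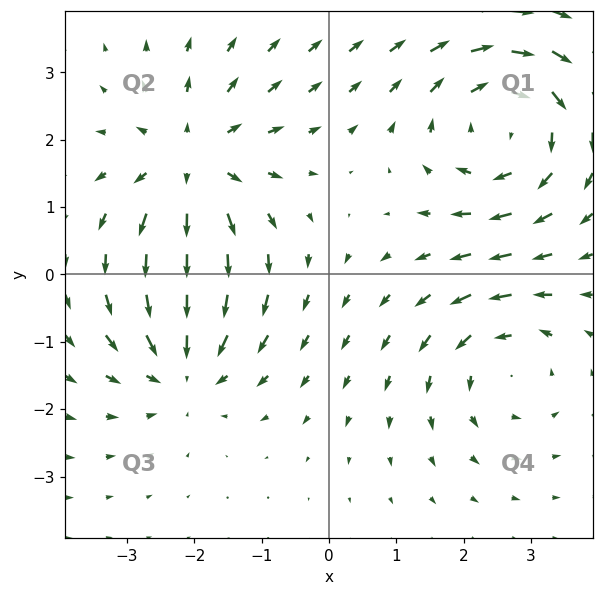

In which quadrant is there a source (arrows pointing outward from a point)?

Q2

The source sits at approximately (-2.0, 1.6), which lies in quadrant Q2. The divergence there is about +4, positive as expected for a source.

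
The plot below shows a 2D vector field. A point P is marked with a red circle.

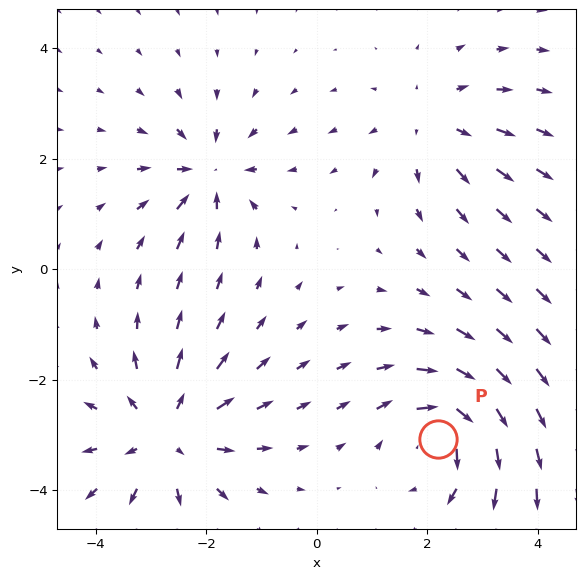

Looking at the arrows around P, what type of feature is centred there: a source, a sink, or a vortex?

vortex

At P (2.2, -3.1) the arrows circulate clockwise. Divergence ≈0, curl about -5 — near-zero divergence with nonzero curl is a vortex.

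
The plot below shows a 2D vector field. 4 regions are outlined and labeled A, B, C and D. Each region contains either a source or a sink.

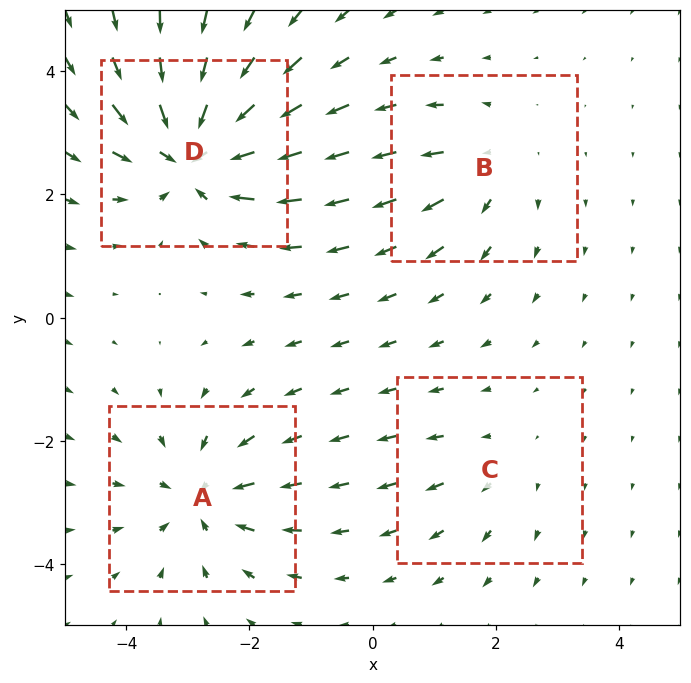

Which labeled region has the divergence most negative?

Divergence at each region's feature centre — A: about -5, B: about +3, C: about +2, D: about -7. Region D is most negative.

D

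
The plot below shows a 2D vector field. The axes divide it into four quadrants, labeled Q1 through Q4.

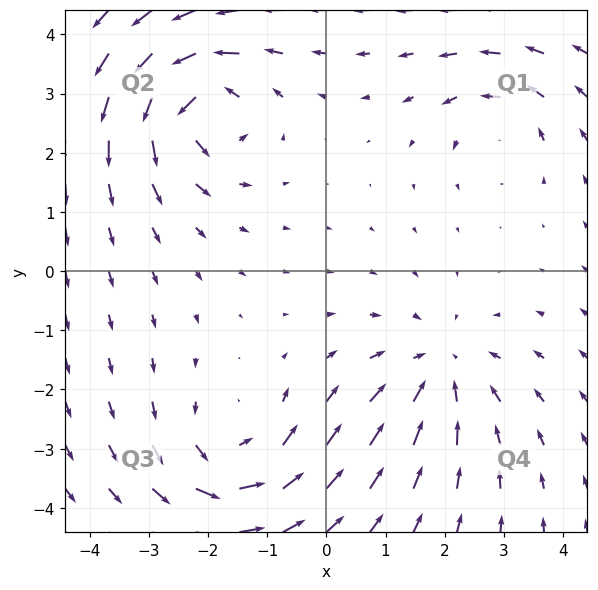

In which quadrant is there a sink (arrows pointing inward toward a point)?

Q4

The sink sits at approximately (1.9, -1.7), which lies in quadrant Q4. The divergence there is about -3, negative as expected for a sink.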